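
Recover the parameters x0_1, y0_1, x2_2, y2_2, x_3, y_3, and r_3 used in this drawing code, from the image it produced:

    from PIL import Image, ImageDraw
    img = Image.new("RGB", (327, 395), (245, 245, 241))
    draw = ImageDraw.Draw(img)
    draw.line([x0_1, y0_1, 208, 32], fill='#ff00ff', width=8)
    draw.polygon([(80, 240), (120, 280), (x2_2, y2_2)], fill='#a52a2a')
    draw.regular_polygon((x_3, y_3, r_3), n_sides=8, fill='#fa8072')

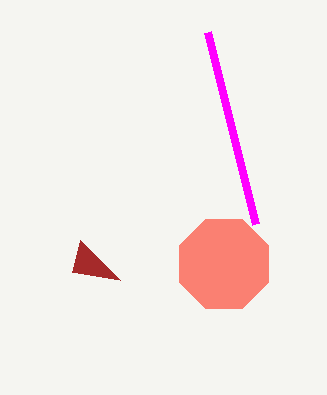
x0_1 = 256; y0_1 = 224; x2_2 = 72; y2_2 = 272; x_3 = 224; y_3 = 264; r_3 = 48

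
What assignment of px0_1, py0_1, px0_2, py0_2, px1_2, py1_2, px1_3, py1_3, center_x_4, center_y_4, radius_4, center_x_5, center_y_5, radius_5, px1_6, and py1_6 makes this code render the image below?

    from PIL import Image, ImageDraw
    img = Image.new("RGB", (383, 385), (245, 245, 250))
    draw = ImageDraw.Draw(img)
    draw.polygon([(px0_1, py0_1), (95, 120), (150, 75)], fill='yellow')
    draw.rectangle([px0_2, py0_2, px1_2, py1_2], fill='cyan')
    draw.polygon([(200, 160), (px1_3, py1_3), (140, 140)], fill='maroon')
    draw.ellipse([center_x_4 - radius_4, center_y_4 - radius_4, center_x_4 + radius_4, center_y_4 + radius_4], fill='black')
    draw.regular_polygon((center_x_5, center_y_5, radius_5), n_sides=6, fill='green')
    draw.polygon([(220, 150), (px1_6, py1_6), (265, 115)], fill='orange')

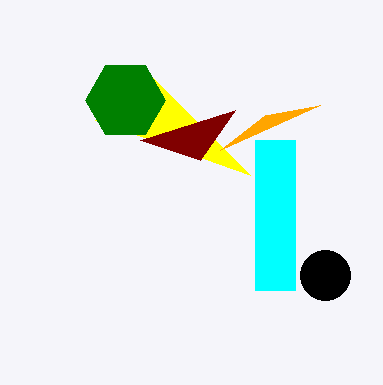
px0_1 = 250
py0_1 = 175
px0_2 = 255
py0_2 = 140
px1_2 = 295
py1_2 = 290
px1_3 = 235
py1_3 = 110
center_x_4 = 325
center_y_4 = 275
radius_4 = 25
center_x_5 = 125
center_y_5 = 100
radius_5 = 40
px1_6 = 320
py1_6 = 105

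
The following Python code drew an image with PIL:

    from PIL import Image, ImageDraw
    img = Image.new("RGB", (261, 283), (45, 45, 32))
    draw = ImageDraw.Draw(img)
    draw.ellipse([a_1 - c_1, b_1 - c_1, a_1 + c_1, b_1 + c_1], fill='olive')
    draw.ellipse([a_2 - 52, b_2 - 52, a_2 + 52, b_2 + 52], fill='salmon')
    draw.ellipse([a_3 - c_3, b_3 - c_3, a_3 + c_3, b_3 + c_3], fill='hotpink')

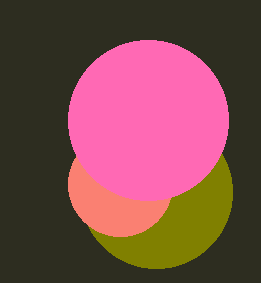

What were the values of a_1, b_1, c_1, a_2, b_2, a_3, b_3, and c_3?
a_1 = 156, b_1 = 192, c_1 = 76, a_2 = 120, b_2 = 184, a_3 = 148, b_3 = 120, c_3 = 80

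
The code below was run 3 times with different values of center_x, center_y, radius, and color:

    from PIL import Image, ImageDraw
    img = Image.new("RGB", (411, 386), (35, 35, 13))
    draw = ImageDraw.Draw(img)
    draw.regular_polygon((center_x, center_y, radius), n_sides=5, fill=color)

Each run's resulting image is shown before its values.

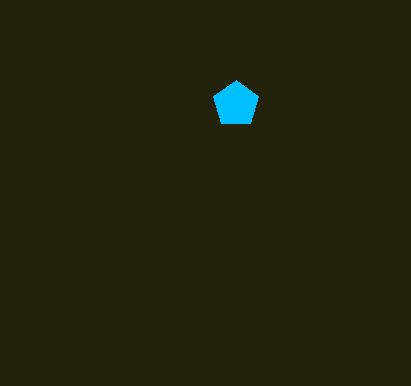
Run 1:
center_x = 236; center_y = 104; radius = 24; color = 'deepskyblue'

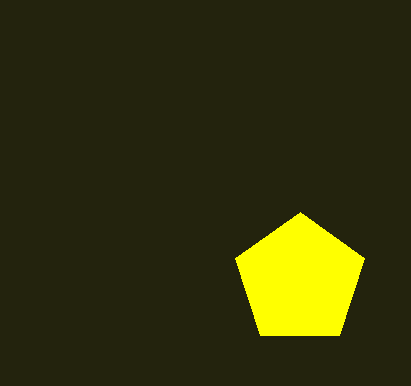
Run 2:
center_x = 300
center_y = 280
radius = 68
color = 'yellow'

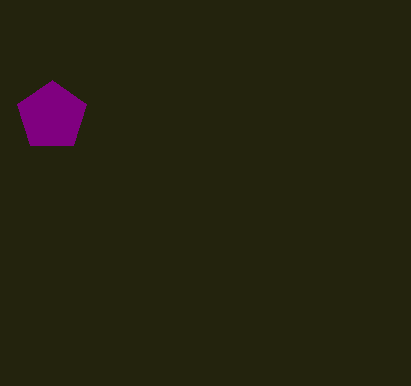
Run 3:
center_x = 52; center_y = 116; radius = 36; color = 'purple'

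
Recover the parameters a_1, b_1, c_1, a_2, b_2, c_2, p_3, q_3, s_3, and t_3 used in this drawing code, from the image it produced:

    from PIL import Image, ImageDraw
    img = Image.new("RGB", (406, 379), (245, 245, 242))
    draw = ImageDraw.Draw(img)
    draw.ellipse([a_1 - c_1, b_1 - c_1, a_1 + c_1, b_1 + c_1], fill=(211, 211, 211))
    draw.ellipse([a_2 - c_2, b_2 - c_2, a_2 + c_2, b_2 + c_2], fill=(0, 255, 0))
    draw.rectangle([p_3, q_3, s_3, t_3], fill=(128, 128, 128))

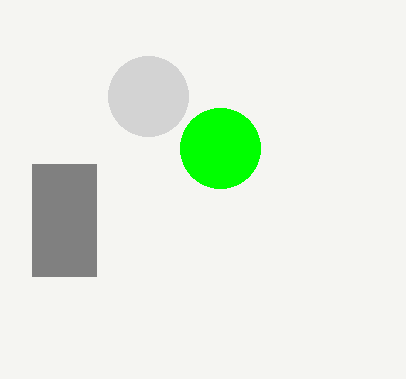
a_1 = 148; b_1 = 96; c_1 = 40; a_2 = 220; b_2 = 148; c_2 = 40; p_3 = 32; q_3 = 164; s_3 = 96; t_3 = 276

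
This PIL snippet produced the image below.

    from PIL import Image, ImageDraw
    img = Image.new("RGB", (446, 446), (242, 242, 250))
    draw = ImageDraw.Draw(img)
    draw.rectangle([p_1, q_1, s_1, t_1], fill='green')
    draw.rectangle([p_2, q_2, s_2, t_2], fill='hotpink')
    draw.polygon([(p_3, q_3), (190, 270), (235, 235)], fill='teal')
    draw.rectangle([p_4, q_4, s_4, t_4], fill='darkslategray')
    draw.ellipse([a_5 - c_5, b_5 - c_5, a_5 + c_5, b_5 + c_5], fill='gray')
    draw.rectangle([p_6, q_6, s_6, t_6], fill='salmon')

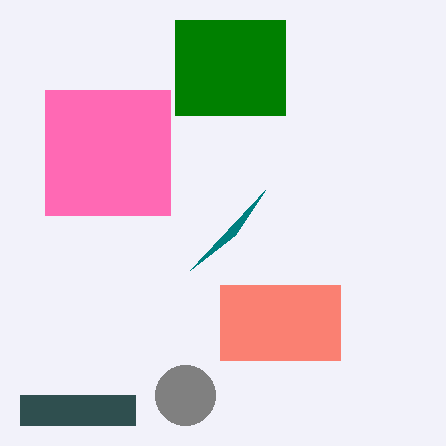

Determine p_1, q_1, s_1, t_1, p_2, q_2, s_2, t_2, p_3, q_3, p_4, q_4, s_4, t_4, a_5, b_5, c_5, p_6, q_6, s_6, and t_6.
p_1 = 175, q_1 = 20, s_1 = 285, t_1 = 115, p_2 = 45, q_2 = 90, s_2 = 170, t_2 = 215, p_3 = 265, q_3 = 190, p_4 = 20, q_4 = 395, s_4 = 135, t_4 = 425, a_5 = 185, b_5 = 395, c_5 = 30, p_6 = 220, q_6 = 285, s_6 = 340, t_6 = 360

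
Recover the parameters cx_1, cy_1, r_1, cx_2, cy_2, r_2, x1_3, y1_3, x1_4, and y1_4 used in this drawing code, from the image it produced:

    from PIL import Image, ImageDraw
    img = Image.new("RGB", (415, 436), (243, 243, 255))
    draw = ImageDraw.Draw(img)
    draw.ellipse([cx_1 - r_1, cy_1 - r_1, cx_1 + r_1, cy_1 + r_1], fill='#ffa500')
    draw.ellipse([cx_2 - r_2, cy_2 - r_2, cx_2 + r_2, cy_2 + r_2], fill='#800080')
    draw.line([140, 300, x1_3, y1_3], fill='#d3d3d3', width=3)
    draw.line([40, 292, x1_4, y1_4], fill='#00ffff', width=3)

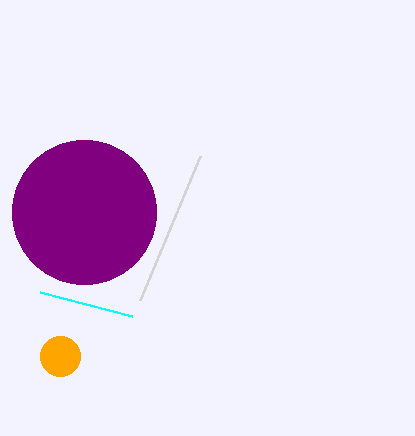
cx_1 = 60; cy_1 = 356; r_1 = 20; cx_2 = 84; cy_2 = 212; r_2 = 72; x1_3 = 200; y1_3 = 156; x1_4 = 132; y1_4 = 316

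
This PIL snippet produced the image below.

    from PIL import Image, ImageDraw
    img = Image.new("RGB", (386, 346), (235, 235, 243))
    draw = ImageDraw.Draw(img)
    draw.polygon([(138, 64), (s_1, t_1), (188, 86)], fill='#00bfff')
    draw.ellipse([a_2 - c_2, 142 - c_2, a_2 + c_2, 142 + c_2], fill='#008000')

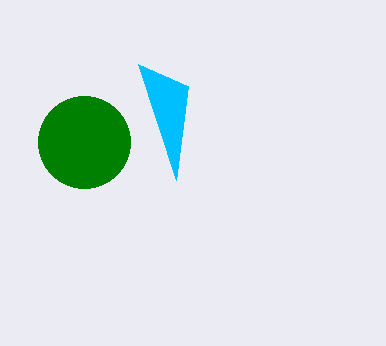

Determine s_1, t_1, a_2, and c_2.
s_1 = 176; t_1 = 180; a_2 = 84; c_2 = 46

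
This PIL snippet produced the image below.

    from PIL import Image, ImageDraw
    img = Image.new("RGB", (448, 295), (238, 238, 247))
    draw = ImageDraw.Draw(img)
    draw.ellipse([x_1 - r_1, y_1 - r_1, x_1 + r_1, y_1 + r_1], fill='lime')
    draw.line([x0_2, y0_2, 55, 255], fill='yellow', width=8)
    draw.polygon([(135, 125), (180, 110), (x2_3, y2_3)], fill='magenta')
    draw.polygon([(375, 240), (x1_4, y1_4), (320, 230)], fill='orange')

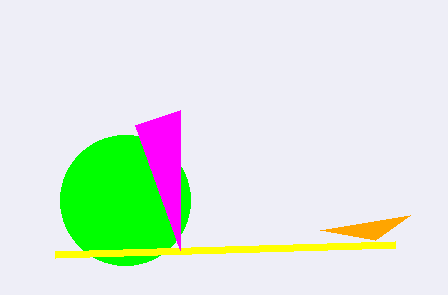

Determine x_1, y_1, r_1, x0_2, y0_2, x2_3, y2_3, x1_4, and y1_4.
x_1 = 125; y_1 = 200; r_1 = 65; x0_2 = 395; y0_2 = 245; x2_3 = 180; y2_3 = 250; x1_4 = 410; y1_4 = 215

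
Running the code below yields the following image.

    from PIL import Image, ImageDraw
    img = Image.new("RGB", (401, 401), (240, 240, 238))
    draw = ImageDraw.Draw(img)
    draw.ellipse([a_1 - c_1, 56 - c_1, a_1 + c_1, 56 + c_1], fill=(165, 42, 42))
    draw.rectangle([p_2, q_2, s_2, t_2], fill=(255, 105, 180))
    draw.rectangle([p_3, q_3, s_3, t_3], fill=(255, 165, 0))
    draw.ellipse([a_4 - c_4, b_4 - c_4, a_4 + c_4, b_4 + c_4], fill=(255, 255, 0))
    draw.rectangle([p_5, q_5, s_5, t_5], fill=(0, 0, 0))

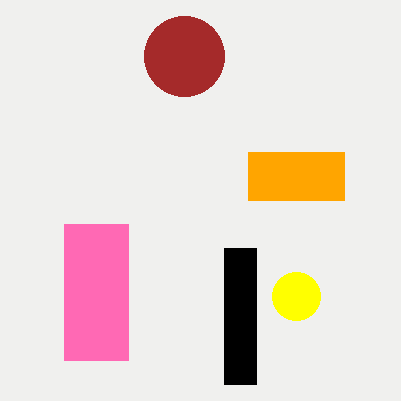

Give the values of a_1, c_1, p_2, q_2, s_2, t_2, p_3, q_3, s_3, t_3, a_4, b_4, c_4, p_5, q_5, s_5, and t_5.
a_1 = 184, c_1 = 40, p_2 = 64, q_2 = 224, s_2 = 128, t_2 = 360, p_3 = 248, q_3 = 152, s_3 = 344, t_3 = 200, a_4 = 296, b_4 = 296, c_4 = 24, p_5 = 224, q_5 = 248, s_5 = 256, t_5 = 384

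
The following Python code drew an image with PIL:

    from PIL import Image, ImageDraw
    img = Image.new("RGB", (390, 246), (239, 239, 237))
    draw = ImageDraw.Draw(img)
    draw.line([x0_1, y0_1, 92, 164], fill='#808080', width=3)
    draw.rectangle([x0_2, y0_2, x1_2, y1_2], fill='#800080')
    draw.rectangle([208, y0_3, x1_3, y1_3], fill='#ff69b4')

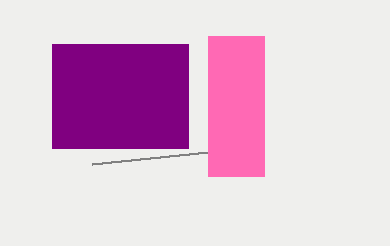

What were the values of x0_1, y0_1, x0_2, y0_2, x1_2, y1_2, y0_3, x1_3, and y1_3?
x0_1 = 208, y0_1 = 152, x0_2 = 52, y0_2 = 44, x1_2 = 188, y1_2 = 148, y0_3 = 36, x1_3 = 264, y1_3 = 176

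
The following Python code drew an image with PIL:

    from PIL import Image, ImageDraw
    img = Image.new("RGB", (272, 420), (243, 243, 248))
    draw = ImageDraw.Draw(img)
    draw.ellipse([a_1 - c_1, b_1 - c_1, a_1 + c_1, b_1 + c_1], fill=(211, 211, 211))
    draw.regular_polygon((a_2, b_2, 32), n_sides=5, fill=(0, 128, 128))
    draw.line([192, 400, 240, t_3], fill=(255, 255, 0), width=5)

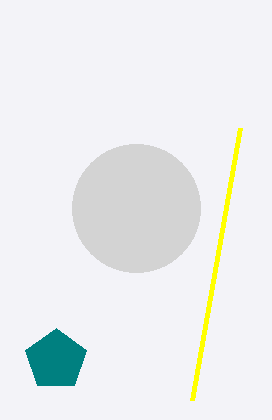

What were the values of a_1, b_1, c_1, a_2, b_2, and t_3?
a_1 = 136; b_1 = 208; c_1 = 64; a_2 = 56; b_2 = 360; t_3 = 128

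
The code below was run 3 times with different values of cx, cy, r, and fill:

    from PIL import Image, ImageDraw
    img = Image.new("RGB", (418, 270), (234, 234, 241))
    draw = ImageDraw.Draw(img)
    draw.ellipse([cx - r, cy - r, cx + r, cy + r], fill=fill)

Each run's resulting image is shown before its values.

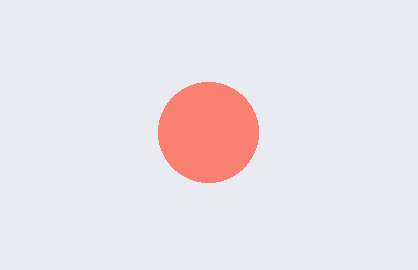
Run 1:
cx = 208; cy = 132; r = 50; fill = 'salmon'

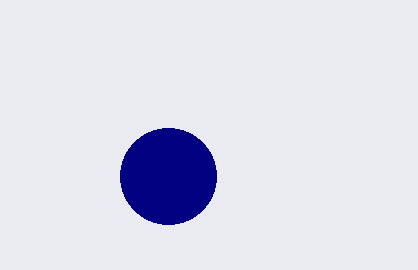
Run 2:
cx = 168, cy = 176, r = 48, fill = 'navy'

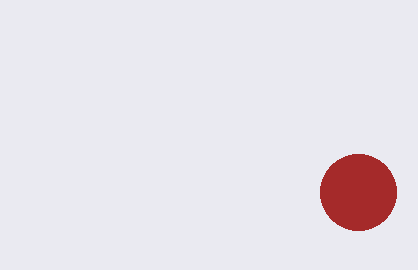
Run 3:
cx = 358
cy = 192
r = 38
fill = 'brown'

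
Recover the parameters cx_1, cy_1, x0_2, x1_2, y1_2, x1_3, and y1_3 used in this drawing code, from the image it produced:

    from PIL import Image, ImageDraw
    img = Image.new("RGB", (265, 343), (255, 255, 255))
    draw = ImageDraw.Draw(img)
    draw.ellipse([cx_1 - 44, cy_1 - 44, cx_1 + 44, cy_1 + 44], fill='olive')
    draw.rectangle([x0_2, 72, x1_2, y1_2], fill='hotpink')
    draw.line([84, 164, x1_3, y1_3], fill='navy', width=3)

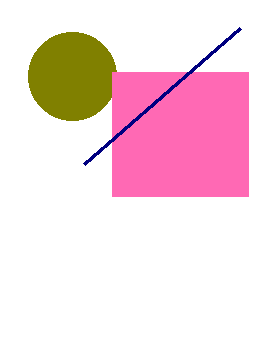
cx_1 = 72; cy_1 = 76; x0_2 = 112; x1_2 = 248; y1_2 = 196; x1_3 = 240; y1_3 = 28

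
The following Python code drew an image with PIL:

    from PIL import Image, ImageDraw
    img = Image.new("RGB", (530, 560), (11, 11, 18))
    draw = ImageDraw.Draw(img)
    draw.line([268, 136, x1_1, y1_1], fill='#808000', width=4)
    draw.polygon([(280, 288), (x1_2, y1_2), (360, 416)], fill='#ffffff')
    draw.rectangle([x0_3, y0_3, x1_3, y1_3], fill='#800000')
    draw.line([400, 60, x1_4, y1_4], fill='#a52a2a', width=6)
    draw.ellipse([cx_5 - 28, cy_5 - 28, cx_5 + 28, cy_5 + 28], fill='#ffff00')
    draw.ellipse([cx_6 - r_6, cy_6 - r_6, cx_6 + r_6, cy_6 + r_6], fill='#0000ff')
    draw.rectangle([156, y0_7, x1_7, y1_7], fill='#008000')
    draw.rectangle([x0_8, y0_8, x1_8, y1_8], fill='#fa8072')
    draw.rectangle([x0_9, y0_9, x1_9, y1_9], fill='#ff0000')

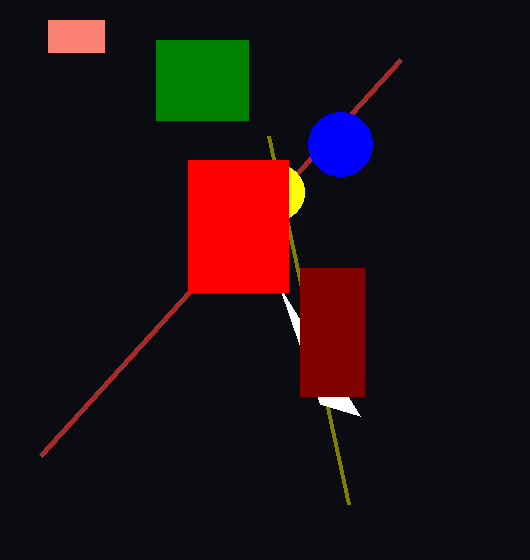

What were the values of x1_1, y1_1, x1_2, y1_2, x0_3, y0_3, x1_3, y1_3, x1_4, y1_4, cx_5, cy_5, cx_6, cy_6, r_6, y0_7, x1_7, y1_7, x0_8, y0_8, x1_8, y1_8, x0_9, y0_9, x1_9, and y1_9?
x1_1 = 348
y1_1 = 504
x1_2 = 320
y1_2 = 404
x0_3 = 300
y0_3 = 268
x1_3 = 364
y1_3 = 396
x1_4 = 40
y1_4 = 456
cx_5 = 276
cy_5 = 192
cx_6 = 340
cy_6 = 144
r_6 = 32
y0_7 = 40
x1_7 = 248
y1_7 = 120
x0_8 = 48
y0_8 = 20
x1_8 = 104
y1_8 = 52
x0_9 = 188
y0_9 = 160
x1_9 = 288
y1_9 = 292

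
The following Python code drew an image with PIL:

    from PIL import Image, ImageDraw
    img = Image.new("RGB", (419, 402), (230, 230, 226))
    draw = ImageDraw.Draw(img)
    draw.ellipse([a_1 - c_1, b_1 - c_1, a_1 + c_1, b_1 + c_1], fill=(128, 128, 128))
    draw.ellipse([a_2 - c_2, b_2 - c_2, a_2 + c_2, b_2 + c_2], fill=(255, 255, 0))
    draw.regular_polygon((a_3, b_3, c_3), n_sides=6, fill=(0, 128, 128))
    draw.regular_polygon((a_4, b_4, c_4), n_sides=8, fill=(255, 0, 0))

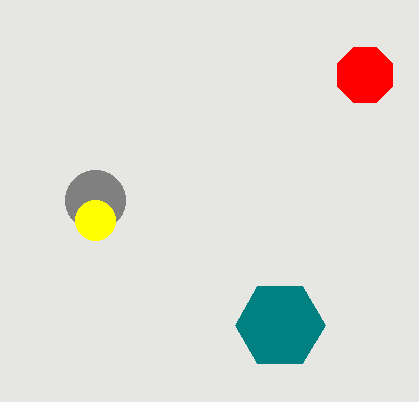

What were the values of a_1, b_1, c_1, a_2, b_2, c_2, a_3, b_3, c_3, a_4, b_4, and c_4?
a_1 = 95, b_1 = 200, c_1 = 30, a_2 = 95, b_2 = 220, c_2 = 20, a_3 = 280, b_3 = 325, c_3 = 45, a_4 = 365, b_4 = 75, c_4 = 30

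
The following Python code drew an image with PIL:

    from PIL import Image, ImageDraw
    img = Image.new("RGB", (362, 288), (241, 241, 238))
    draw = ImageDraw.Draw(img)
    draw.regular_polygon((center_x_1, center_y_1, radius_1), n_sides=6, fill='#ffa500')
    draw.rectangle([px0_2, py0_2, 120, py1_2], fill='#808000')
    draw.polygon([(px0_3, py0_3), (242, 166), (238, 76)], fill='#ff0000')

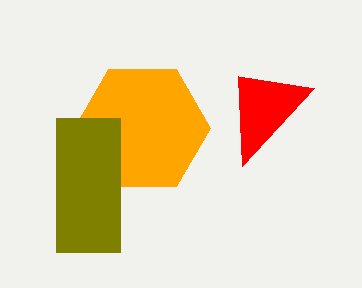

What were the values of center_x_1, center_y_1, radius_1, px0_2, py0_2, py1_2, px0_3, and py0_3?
center_x_1 = 142; center_y_1 = 128; radius_1 = 68; px0_2 = 56; py0_2 = 118; py1_2 = 252; px0_3 = 314; py0_3 = 88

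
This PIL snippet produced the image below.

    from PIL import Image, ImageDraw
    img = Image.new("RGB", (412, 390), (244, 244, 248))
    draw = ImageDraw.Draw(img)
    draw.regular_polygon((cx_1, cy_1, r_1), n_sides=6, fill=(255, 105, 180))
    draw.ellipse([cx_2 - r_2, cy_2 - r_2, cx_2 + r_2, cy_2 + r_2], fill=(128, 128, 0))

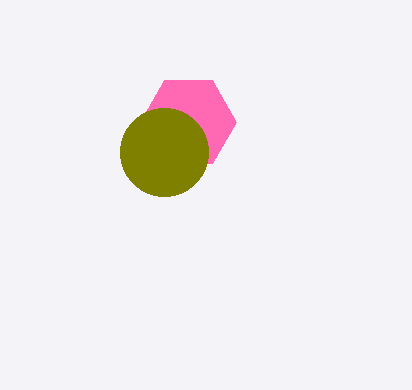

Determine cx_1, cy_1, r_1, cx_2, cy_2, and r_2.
cx_1 = 188, cy_1 = 122, r_1 = 48, cx_2 = 164, cy_2 = 152, r_2 = 44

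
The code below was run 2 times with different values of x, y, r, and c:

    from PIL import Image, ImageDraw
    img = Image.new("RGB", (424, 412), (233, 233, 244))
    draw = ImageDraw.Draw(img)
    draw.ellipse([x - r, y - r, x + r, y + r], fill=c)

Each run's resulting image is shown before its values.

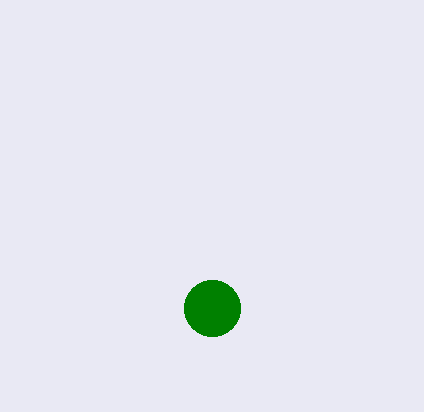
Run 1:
x = 212; y = 308; r = 28; c = 'green'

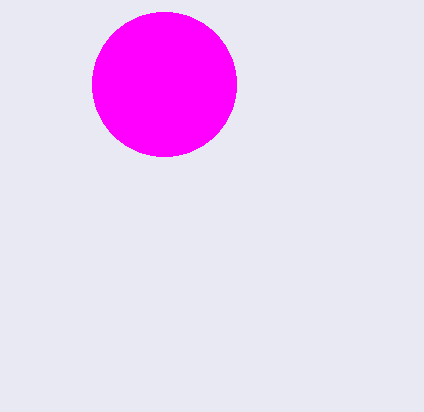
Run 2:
x = 164; y = 84; r = 72; c = 'magenta'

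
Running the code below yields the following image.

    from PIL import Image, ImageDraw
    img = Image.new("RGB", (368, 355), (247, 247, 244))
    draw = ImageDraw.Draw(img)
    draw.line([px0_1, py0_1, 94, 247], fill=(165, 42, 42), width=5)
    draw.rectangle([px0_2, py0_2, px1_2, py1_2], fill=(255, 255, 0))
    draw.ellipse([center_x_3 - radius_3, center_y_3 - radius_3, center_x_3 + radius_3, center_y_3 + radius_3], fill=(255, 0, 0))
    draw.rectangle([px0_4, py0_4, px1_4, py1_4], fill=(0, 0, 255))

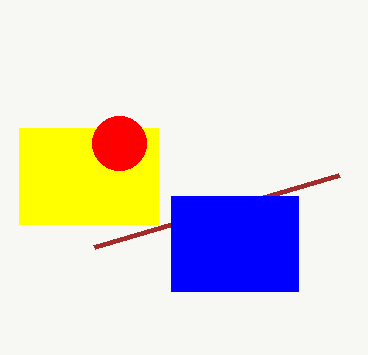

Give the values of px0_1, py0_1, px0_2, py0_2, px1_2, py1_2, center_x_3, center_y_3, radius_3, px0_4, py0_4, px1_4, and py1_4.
px0_1 = 339
py0_1 = 175
px0_2 = 19
py0_2 = 128
px1_2 = 158
py1_2 = 224
center_x_3 = 119
center_y_3 = 143
radius_3 = 27
px0_4 = 171
py0_4 = 196
px1_4 = 298
py1_4 = 291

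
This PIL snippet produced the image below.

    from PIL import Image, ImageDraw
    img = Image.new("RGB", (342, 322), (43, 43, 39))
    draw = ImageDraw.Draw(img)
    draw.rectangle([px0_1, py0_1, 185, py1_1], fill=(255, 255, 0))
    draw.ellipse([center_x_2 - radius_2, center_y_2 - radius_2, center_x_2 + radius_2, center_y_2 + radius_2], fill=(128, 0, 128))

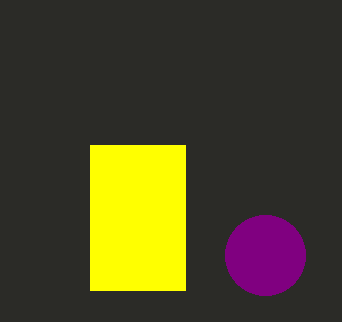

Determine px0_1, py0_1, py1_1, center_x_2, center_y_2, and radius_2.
px0_1 = 90; py0_1 = 145; py1_1 = 290; center_x_2 = 265; center_y_2 = 255; radius_2 = 40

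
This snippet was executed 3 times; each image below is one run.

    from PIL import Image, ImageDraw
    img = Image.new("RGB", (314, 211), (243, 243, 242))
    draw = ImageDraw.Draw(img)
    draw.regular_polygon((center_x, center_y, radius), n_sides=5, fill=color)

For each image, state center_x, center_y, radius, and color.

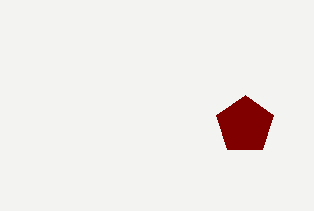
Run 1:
center_x = 245; center_y = 125; radius = 30; color = 'maroon'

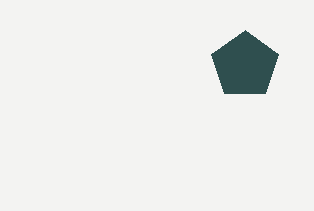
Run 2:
center_x = 245
center_y = 65
radius = 35
color = 'darkslategray'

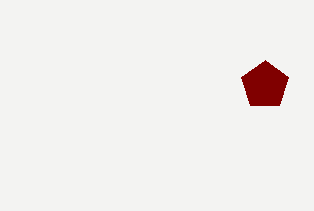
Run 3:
center_x = 265, center_y = 85, radius = 25, color = 'maroon'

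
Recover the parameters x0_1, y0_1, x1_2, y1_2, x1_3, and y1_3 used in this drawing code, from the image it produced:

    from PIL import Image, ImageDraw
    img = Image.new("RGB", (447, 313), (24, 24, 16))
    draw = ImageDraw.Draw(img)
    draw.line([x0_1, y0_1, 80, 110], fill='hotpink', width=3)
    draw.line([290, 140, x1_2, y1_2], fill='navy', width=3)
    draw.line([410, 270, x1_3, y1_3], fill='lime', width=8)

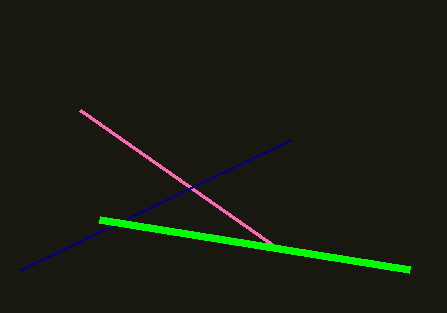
x0_1 = 280; y0_1 = 250; x1_2 = 20; y1_2 = 270; x1_3 = 100; y1_3 = 220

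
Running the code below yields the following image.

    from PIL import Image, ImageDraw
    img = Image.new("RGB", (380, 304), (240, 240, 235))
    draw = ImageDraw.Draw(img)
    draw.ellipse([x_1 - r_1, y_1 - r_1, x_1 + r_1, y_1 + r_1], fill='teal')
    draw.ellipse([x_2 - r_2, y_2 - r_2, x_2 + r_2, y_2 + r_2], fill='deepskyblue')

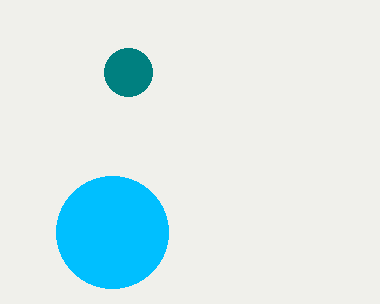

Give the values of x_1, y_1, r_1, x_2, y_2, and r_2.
x_1 = 128, y_1 = 72, r_1 = 24, x_2 = 112, y_2 = 232, r_2 = 56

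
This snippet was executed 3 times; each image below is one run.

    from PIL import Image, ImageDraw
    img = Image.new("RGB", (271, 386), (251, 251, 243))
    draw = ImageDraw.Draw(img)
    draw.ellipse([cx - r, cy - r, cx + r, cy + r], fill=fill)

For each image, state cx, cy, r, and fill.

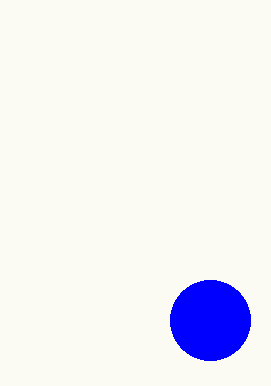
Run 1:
cx = 210
cy = 320
r = 40
fill = 'blue'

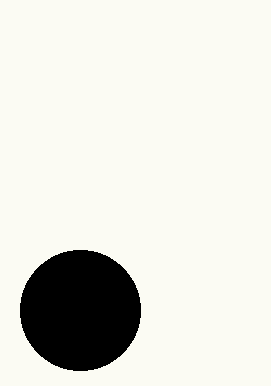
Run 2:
cx = 80, cy = 310, r = 60, fill = 'black'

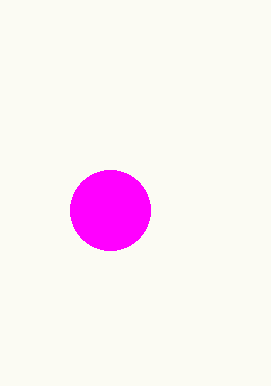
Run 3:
cx = 110; cy = 210; r = 40; fill = 'magenta'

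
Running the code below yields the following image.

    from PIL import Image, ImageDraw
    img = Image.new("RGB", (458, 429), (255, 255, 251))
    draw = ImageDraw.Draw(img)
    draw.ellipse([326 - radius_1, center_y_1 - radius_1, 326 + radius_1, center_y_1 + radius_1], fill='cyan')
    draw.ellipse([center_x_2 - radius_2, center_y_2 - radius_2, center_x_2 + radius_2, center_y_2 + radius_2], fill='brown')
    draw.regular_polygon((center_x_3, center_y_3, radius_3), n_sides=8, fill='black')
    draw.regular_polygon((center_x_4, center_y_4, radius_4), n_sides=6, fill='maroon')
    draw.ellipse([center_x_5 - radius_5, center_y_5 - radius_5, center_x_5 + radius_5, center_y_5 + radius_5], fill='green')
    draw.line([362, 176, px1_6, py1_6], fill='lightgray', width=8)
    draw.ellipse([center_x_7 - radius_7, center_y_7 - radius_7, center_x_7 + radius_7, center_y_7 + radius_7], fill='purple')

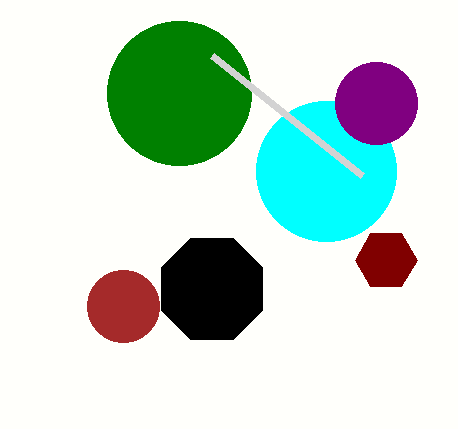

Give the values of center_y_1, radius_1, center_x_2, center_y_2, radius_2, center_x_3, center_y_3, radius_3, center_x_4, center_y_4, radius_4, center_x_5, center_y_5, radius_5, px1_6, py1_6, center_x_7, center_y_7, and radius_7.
center_y_1 = 171; radius_1 = 70; center_x_2 = 123; center_y_2 = 306; radius_2 = 36; center_x_3 = 212; center_y_3 = 289; radius_3 = 55; center_x_4 = 386; center_y_4 = 260; radius_4 = 31; center_x_5 = 179; center_y_5 = 93; radius_5 = 72; px1_6 = 212; py1_6 = 56; center_x_7 = 376; center_y_7 = 103; radius_7 = 41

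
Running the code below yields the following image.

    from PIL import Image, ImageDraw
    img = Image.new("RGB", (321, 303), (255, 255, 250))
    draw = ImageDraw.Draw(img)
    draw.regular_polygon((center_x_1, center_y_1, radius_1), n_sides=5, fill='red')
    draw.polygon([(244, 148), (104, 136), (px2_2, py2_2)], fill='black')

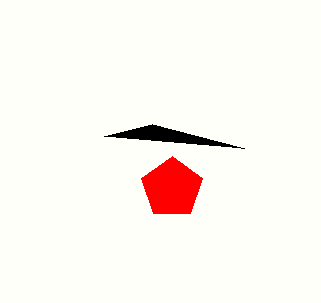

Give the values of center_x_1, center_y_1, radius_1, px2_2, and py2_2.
center_x_1 = 172
center_y_1 = 188
radius_1 = 32
px2_2 = 152
py2_2 = 124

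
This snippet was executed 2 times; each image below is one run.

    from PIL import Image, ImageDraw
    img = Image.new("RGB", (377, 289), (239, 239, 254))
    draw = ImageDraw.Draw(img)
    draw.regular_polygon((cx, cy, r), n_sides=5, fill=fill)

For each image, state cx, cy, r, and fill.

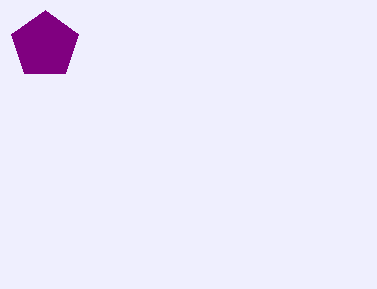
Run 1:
cx = 45; cy = 45; r = 35; fill = 'purple'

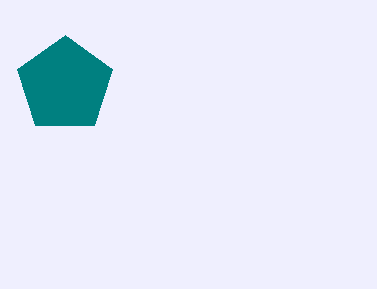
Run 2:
cx = 65; cy = 85; r = 50; fill = 'teal'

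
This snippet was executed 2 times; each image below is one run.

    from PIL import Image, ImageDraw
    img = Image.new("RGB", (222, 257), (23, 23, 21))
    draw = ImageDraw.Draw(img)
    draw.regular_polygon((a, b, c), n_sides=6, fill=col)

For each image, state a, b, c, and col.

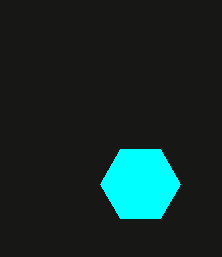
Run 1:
a = 140
b = 184
c = 40
col = 'cyan'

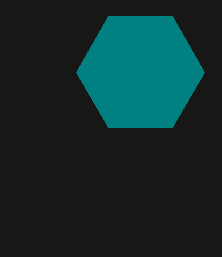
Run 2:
a = 140
b = 72
c = 64
col = 'teal'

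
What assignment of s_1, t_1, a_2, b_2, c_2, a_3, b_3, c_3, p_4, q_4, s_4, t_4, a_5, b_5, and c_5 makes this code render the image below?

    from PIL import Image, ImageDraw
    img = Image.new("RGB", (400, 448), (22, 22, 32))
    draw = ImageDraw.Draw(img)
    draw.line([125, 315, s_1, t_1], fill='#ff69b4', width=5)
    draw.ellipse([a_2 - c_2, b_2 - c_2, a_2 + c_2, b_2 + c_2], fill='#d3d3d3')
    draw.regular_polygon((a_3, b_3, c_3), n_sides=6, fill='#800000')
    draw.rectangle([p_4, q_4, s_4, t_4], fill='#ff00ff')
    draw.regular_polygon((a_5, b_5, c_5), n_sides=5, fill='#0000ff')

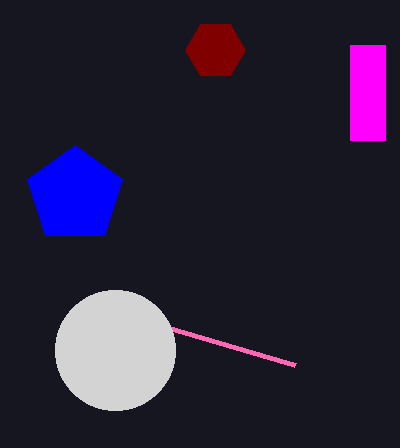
s_1 = 295
t_1 = 365
a_2 = 115
b_2 = 350
c_2 = 60
a_3 = 215
b_3 = 50
c_3 = 30
p_4 = 350
q_4 = 45
s_4 = 385
t_4 = 140
a_5 = 75
b_5 = 195
c_5 = 50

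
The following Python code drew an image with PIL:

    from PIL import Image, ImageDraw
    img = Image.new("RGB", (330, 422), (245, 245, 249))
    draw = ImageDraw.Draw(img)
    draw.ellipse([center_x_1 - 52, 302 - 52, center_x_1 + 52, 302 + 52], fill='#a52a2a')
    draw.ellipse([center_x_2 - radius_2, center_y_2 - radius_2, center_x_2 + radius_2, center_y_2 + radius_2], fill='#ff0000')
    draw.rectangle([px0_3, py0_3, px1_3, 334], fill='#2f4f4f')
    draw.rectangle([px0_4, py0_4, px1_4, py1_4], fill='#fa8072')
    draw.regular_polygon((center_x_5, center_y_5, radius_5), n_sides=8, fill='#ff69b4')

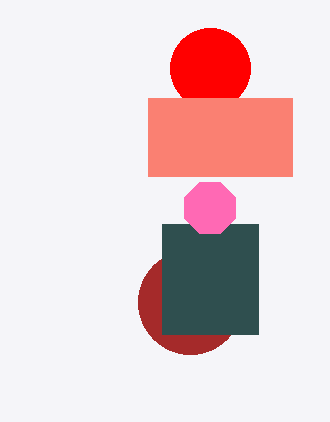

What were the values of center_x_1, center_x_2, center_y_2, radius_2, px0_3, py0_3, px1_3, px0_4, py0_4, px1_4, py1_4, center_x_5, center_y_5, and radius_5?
center_x_1 = 190, center_x_2 = 210, center_y_2 = 68, radius_2 = 40, px0_3 = 162, py0_3 = 224, px1_3 = 258, px0_4 = 148, py0_4 = 98, px1_4 = 292, py1_4 = 176, center_x_5 = 210, center_y_5 = 208, radius_5 = 28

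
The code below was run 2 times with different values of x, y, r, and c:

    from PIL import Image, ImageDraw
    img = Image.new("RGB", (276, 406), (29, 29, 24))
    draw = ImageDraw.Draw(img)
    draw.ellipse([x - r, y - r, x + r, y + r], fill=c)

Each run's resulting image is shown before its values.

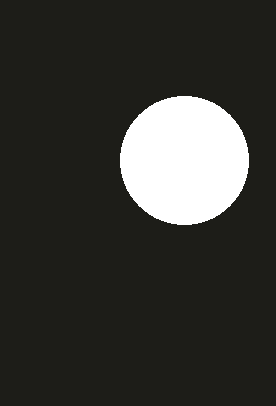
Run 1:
x = 184
y = 160
r = 64
c = 'white'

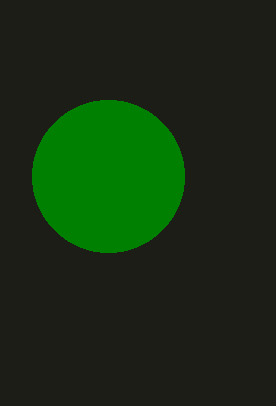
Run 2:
x = 108; y = 176; r = 76; c = 'green'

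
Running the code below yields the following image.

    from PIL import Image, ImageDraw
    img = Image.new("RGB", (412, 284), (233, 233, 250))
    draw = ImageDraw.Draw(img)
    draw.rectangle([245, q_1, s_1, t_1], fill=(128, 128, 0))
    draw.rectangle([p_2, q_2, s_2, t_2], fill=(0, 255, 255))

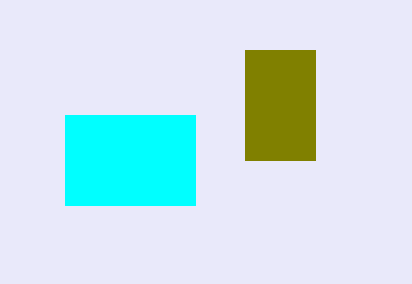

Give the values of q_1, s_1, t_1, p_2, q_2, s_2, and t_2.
q_1 = 50
s_1 = 315
t_1 = 160
p_2 = 65
q_2 = 115
s_2 = 195
t_2 = 205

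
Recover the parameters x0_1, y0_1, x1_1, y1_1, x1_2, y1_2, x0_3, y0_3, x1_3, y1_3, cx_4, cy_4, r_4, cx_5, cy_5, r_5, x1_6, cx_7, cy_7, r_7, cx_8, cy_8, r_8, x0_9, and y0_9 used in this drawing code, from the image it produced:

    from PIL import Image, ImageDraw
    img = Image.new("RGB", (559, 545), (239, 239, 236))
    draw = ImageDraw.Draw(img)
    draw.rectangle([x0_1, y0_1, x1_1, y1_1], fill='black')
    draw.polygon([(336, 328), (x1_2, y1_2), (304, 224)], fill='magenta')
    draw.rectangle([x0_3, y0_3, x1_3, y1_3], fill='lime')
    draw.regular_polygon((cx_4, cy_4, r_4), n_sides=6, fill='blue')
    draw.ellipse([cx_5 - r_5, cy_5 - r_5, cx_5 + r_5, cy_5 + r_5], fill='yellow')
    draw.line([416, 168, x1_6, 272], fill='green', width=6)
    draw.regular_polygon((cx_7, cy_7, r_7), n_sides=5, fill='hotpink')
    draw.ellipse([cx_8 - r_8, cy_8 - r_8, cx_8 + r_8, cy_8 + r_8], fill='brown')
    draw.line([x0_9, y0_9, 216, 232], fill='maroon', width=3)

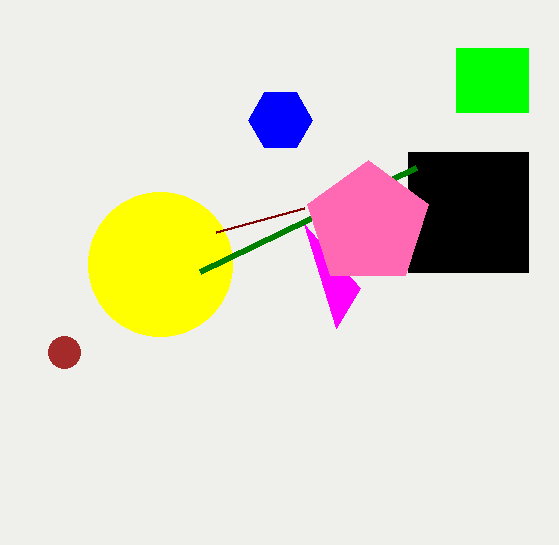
x0_1 = 408
y0_1 = 152
x1_1 = 528
y1_1 = 272
x1_2 = 360
y1_2 = 288
x0_3 = 456
y0_3 = 48
x1_3 = 528
y1_3 = 112
cx_4 = 280
cy_4 = 120
r_4 = 32
cx_5 = 160
cy_5 = 264
r_5 = 72
x1_6 = 200
cx_7 = 368
cy_7 = 224
r_7 = 64
cx_8 = 64
cy_8 = 352
r_8 = 16
x0_9 = 304
y0_9 = 208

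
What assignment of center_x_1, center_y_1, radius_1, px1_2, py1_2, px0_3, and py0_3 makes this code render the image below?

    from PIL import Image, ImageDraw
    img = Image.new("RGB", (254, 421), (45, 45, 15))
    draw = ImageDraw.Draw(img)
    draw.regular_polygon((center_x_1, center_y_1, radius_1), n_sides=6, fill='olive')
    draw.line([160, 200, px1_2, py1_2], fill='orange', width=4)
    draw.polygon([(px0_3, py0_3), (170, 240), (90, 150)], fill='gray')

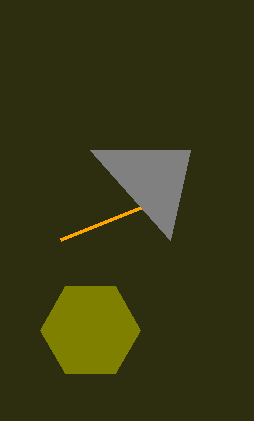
center_x_1 = 90
center_y_1 = 330
radius_1 = 50
px1_2 = 60
py1_2 = 240
px0_3 = 190
py0_3 = 150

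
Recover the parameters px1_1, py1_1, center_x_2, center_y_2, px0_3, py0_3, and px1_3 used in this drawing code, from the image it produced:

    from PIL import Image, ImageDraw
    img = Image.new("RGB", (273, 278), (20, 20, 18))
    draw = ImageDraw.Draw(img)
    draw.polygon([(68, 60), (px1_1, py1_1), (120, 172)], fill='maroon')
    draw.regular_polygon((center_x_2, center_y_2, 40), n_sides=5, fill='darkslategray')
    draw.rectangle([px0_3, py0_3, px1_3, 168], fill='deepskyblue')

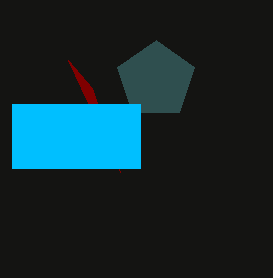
px1_1 = 92, py1_1 = 88, center_x_2 = 156, center_y_2 = 80, px0_3 = 12, py0_3 = 104, px1_3 = 140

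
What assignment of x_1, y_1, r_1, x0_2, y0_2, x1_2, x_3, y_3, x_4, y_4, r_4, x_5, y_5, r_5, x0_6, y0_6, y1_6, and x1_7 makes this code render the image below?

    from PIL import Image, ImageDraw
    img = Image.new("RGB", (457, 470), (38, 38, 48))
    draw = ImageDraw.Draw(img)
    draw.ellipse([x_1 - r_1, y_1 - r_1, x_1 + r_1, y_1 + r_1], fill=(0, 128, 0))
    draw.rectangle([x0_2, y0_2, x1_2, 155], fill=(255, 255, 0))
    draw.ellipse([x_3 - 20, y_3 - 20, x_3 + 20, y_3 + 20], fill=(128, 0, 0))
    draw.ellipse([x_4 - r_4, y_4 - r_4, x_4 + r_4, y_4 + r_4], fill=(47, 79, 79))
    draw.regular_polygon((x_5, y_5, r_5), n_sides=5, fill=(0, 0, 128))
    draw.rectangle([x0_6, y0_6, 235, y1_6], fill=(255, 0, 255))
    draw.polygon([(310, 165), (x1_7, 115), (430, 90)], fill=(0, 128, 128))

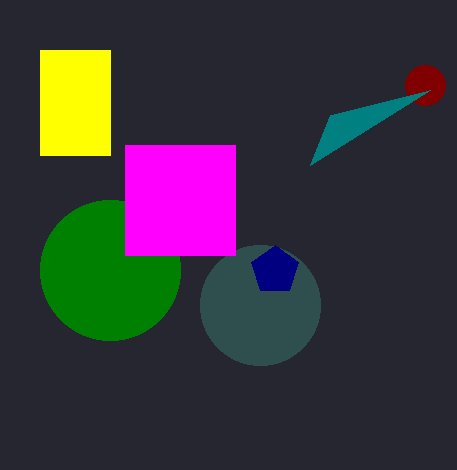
x_1 = 110
y_1 = 270
r_1 = 70
x0_2 = 40
y0_2 = 50
x1_2 = 110
x_3 = 425
y_3 = 85
x_4 = 260
y_4 = 305
r_4 = 60
x_5 = 275
y_5 = 270
r_5 = 25
x0_6 = 125
y0_6 = 145
y1_6 = 255
x1_7 = 330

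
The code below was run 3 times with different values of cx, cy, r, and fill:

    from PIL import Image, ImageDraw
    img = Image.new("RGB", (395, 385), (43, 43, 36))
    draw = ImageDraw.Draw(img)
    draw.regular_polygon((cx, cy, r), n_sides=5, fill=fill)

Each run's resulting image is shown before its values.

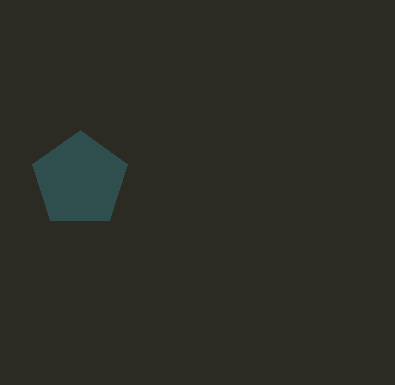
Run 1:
cx = 80, cy = 180, r = 50, fill = 'darkslategray'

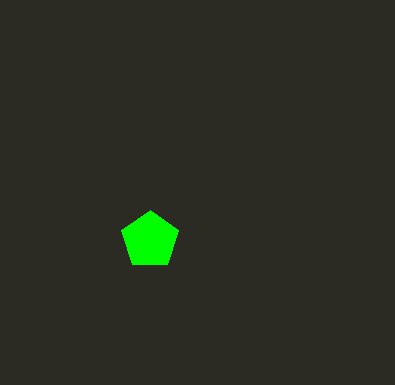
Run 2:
cx = 150
cy = 240
r = 30
fill = 'lime'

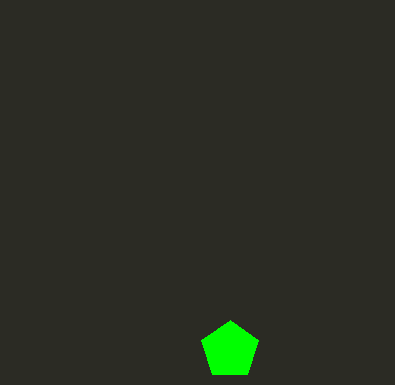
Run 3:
cx = 230
cy = 350
r = 30
fill = 'lime'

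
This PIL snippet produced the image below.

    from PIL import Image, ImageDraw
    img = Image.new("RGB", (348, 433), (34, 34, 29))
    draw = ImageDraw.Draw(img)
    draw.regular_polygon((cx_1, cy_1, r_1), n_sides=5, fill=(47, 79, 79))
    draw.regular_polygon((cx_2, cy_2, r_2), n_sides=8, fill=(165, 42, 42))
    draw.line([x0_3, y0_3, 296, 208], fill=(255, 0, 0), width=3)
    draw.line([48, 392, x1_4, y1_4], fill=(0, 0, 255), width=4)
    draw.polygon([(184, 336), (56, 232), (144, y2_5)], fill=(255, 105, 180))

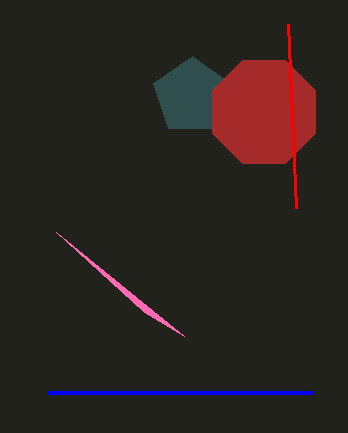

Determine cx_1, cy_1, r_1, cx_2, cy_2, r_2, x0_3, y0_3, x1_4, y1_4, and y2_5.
cx_1 = 192
cy_1 = 96
r_1 = 40
cx_2 = 264
cy_2 = 112
r_2 = 56
x0_3 = 288
y0_3 = 24
x1_4 = 312
y1_4 = 392
y2_5 = 312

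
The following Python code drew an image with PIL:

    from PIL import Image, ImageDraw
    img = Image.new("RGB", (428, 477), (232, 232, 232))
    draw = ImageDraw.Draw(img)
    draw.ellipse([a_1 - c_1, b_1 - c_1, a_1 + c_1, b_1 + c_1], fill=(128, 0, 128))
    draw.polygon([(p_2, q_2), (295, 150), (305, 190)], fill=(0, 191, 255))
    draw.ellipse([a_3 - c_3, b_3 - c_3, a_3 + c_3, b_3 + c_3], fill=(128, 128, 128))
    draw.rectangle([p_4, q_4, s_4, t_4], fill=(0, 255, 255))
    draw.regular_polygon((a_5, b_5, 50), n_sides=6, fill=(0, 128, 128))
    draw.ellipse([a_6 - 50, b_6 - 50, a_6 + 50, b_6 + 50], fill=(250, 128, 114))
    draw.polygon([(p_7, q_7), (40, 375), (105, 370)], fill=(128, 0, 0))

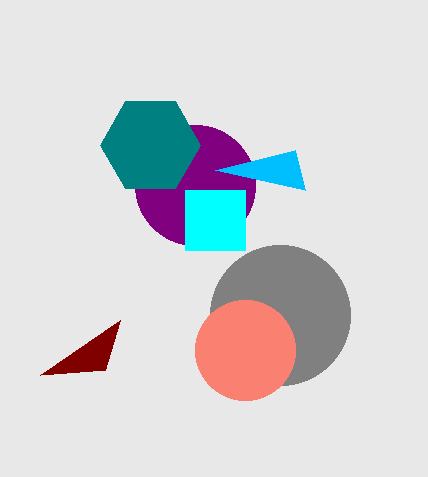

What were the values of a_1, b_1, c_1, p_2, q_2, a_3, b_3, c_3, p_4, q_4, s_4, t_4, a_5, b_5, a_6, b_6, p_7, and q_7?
a_1 = 195, b_1 = 185, c_1 = 60, p_2 = 215, q_2 = 170, a_3 = 280, b_3 = 315, c_3 = 70, p_4 = 185, q_4 = 190, s_4 = 245, t_4 = 250, a_5 = 150, b_5 = 145, a_6 = 245, b_6 = 350, p_7 = 120, q_7 = 320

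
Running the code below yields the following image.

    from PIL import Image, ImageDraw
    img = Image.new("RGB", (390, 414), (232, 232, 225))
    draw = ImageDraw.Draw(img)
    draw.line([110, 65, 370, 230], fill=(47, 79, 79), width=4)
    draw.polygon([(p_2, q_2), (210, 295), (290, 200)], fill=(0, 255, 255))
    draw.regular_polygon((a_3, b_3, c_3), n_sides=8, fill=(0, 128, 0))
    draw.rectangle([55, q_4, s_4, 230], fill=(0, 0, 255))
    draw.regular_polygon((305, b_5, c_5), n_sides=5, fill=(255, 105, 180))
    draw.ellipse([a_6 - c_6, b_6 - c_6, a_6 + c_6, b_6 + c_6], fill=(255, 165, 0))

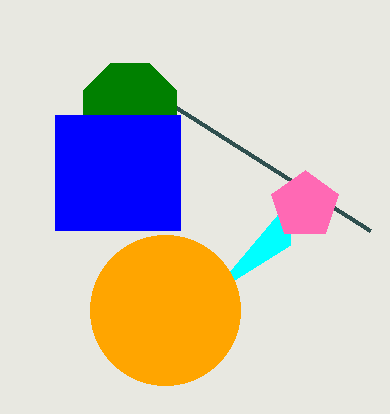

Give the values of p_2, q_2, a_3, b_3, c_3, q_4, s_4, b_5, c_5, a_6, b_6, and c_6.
p_2 = 290, q_2 = 245, a_3 = 130, b_3 = 110, c_3 = 50, q_4 = 115, s_4 = 180, b_5 = 205, c_5 = 35, a_6 = 165, b_6 = 310, c_6 = 75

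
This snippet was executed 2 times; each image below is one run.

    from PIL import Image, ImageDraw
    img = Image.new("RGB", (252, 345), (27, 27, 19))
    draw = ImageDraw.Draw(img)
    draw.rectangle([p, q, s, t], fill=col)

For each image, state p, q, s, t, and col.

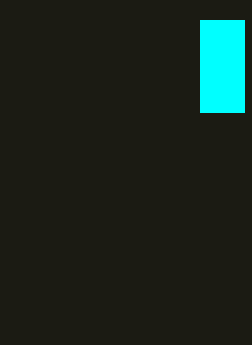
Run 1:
p = 200; q = 20; s = 244; t = 112; col = 'cyan'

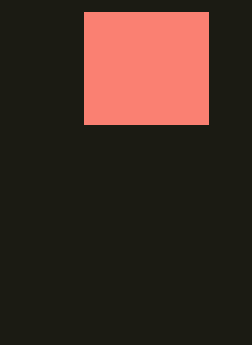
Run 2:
p = 84, q = 12, s = 208, t = 124, col = 'salmon'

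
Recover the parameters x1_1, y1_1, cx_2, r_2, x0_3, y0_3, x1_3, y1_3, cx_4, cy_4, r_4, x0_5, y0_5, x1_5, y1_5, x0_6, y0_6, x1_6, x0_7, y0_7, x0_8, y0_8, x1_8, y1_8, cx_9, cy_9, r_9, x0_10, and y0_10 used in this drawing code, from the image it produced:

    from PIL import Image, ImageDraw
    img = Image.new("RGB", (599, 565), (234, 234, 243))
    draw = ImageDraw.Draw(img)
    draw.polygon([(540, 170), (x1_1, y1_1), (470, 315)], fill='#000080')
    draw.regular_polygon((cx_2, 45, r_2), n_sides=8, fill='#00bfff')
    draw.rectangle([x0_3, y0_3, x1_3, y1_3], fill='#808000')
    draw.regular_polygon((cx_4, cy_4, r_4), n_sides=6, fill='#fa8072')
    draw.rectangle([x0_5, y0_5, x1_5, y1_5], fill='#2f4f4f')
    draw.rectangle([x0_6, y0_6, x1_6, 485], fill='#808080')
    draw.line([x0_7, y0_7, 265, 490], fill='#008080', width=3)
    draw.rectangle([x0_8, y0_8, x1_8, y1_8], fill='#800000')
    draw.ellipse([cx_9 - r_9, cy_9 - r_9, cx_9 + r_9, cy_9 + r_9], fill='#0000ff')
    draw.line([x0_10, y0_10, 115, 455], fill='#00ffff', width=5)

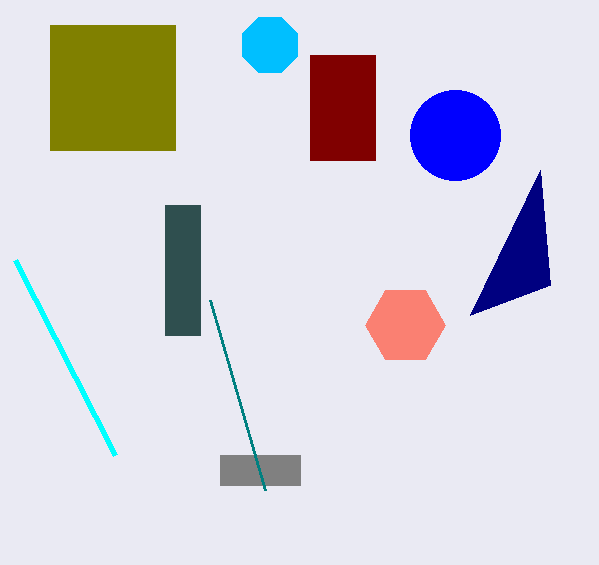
x1_1 = 550; y1_1 = 285; cx_2 = 270; r_2 = 30; x0_3 = 50; y0_3 = 25; x1_3 = 175; y1_3 = 150; cx_4 = 405; cy_4 = 325; r_4 = 40; x0_5 = 165; y0_5 = 205; x1_5 = 200; y1_5 = 335; x0_6 = 220; y0_6 = 455; x1_6 = 300; x0_7 = 210; y0_7 = 300; x0_8 = 310; y0_8 = 55; x1_8 = 375; y1_8 = 160; cx_9 = 455; cy_9 = 135; r_9 = 45; x0_10 = 15; y0_10 = 260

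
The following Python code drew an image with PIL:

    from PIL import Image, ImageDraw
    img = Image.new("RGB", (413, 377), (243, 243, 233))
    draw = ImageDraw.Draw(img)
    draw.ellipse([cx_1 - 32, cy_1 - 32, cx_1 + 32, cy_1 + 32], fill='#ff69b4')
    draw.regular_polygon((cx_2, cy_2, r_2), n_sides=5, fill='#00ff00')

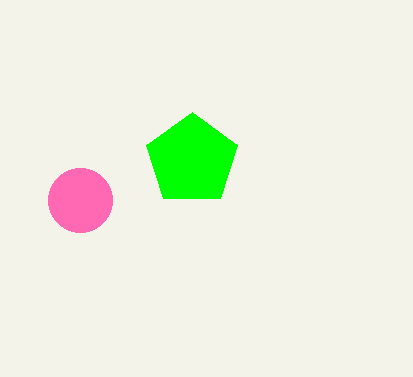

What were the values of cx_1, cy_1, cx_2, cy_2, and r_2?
cx_1 = 80, cy_1 = 200, cx_2 = 192, cy_2 = 160, r_2 = 48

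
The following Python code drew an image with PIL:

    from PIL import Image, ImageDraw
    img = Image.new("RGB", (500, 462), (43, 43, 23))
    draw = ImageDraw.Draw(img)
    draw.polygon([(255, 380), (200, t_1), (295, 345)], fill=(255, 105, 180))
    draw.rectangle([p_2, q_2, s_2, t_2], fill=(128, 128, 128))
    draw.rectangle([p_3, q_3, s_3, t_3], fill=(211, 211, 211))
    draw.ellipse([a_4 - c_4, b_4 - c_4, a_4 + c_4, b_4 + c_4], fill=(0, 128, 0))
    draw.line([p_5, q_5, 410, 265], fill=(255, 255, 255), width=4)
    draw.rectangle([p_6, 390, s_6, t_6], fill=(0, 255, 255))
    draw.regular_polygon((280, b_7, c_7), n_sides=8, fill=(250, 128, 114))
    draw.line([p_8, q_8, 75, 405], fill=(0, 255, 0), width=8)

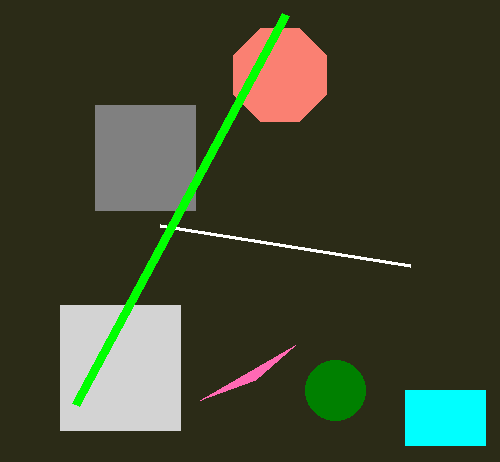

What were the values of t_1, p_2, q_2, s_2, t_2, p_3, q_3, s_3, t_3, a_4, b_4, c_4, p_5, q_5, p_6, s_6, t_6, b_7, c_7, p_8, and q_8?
t_1 = 400
p_2 = 95
q_2 = 105
s_2 = 195
t_2 = 210
p_3 = 60
q_3 = 305
s_3 = 180
t_3 = 430
a_4 = 335
b_4 = 390
c_4 = 30
p_5 = 160
q_5 = 225
p_6 = 405
s_6 = 485
t_6 = 445
b_7 = 75
c_7 = 50
p_8 = 285
q_8 = 15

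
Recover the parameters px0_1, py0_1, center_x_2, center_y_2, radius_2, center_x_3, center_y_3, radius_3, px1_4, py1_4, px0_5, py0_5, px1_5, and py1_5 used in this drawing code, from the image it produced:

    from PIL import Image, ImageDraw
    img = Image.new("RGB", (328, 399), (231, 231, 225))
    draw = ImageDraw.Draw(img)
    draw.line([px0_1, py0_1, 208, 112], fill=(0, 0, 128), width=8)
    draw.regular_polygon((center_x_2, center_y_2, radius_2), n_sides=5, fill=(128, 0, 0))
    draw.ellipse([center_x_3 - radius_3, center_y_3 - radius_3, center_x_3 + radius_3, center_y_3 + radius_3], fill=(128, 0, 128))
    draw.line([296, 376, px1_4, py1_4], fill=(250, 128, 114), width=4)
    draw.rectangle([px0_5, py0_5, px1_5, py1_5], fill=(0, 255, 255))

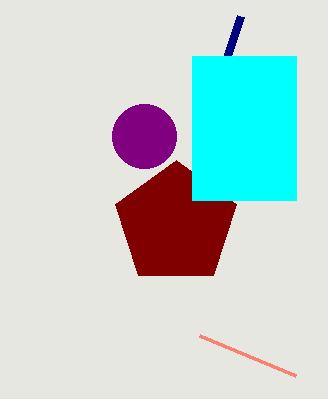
px0_1 = 240; py0_1 = 16; center_x_2 = 176; center_y_2 = 224; radius_2 = 64; center_x_3 = 144; center_y_3 = 136; radius_3 = 32; px1_4 = 200; py1_4 = 336; px0_5 = 192; py0_5 = 56; px1_5 = 296; py1_5 = 200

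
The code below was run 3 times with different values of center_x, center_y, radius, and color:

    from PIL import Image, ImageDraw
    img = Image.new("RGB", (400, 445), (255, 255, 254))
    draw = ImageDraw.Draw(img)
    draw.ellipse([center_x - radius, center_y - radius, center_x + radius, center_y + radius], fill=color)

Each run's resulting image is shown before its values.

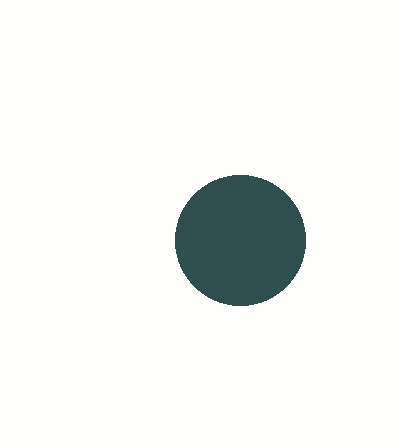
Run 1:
center_x = 240
center_y = 240
radius = 65
color = 'darkslategray'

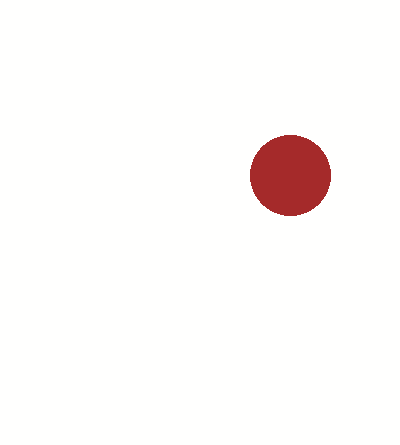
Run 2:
center_x = 290
center_y = 175
radius = 40
color = 'brown'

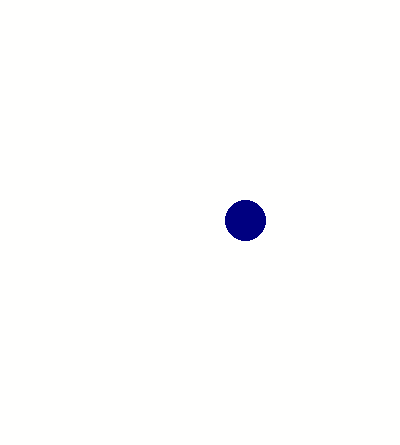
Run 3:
center_x = 245, center_y = 220, radius = 20, color = 'navy'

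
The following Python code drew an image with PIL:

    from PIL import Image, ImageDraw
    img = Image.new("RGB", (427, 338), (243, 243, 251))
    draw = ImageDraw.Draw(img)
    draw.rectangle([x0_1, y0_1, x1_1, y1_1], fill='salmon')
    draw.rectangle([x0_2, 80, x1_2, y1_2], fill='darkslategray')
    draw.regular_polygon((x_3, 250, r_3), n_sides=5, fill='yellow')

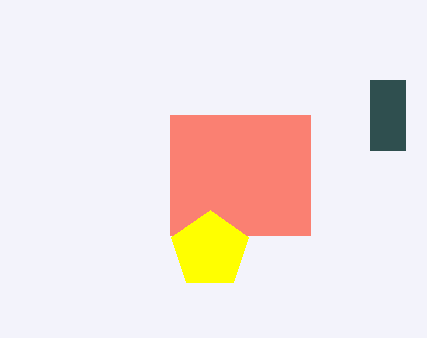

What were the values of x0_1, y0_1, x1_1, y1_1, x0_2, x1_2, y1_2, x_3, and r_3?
x0_1 = 170; y0_1 = 115; x1_1 = 310; y1_1 = 235; x0_2 = 370; x1_2 = 405; y1_2 = 150; x_3 = 210; r_3 = 40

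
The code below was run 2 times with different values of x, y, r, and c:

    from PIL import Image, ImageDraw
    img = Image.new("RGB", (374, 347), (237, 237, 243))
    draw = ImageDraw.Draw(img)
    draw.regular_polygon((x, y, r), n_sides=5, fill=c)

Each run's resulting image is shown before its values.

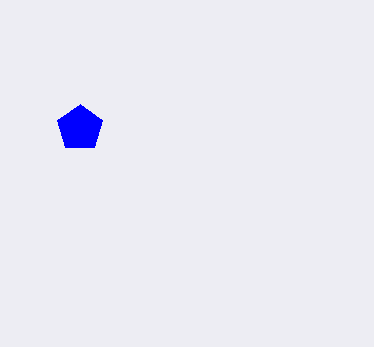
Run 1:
x = 80, y = 128, r = 24, c = 'blue'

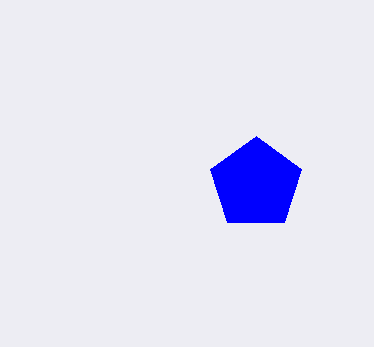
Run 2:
x = 256
y = 184
r = 48
c = 'blue'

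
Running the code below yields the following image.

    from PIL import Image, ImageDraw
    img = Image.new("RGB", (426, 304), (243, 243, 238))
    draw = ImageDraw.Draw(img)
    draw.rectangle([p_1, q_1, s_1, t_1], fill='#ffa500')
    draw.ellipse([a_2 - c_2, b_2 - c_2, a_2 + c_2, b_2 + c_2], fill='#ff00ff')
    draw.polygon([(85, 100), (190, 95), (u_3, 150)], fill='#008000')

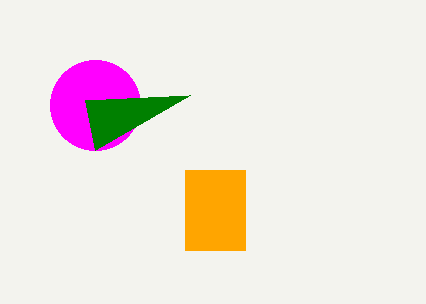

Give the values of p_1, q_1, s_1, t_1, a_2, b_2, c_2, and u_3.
p_1 = 185
q_1 = 170
s_1 = 245
t_1 = 250
a_2 = 95
b_2 = 105
c_2 = 45
u_3 = 95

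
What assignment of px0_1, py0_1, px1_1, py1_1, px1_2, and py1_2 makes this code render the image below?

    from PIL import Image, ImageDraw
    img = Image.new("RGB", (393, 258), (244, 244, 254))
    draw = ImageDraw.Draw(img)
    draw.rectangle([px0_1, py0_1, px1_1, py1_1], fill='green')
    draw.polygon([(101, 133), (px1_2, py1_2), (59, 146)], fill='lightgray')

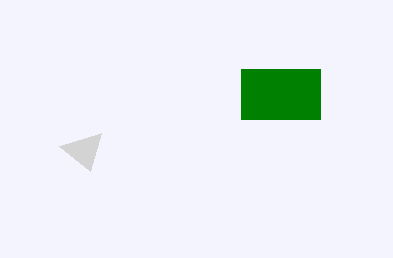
px0_1 = 241
py0_1 = 69
px1_1 = 320
py1_1 = 119
px1_2 = 90
py1_2 = 171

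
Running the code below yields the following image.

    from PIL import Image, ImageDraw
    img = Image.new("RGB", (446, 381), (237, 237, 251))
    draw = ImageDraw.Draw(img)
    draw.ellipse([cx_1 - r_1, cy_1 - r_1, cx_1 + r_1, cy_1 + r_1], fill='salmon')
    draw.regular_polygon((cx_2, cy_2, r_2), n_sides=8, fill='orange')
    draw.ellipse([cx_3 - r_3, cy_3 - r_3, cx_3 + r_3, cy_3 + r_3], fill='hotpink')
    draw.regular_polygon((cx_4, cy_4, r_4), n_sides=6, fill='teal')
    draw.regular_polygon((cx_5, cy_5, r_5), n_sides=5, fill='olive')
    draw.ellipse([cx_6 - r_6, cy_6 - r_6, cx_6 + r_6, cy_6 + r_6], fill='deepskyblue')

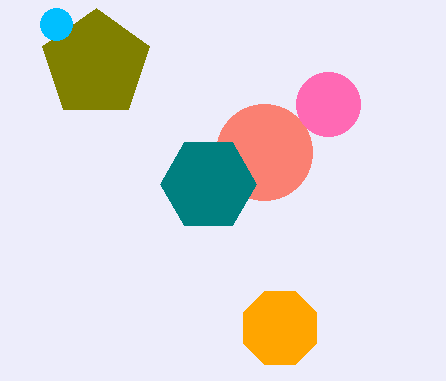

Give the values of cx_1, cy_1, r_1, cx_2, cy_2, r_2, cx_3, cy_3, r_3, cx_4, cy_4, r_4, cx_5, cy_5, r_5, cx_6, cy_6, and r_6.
cx_1 = 264, cy_1 = 152, r_1 = 48, cx_2 = 280, cy_2 = 328, r_2 = 40, cx_3 = 328, cy_3 = 104, r_3 = 32, cx_4 = 208, cy_4 = 184, r_4 = 48, cx_5 = 96, cy_5 = 64, r_5 = 56, cx_6 = 56, cy_6 = 24, r_6 = 16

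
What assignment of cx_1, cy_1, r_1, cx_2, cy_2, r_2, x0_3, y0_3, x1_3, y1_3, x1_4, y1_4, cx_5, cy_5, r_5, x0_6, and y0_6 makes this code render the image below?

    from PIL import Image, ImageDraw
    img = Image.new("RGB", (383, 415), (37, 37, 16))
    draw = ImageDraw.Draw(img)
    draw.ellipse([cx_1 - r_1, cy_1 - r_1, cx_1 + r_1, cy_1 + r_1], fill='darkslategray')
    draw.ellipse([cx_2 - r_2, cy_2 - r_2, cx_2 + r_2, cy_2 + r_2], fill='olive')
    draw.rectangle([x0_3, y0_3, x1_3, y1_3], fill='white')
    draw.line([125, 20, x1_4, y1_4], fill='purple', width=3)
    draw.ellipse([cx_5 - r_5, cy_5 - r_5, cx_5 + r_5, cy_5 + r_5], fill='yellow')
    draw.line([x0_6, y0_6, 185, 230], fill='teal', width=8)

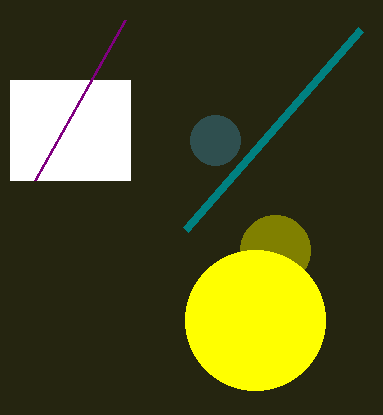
cx_1 = 215
cy_1 = 140
r_1 = 25
cx_2 = 275
cy_2 = 250
r_2 = 35
x0_3 = 10
y0_3 = 80
x1_3 = 130
y1_3 = 180
x1_4 = 35
y1_4 = 180
cx_5 = 255
cy_5 = 320
r_5 = 70
x0_6 = 360
y0_6 = 30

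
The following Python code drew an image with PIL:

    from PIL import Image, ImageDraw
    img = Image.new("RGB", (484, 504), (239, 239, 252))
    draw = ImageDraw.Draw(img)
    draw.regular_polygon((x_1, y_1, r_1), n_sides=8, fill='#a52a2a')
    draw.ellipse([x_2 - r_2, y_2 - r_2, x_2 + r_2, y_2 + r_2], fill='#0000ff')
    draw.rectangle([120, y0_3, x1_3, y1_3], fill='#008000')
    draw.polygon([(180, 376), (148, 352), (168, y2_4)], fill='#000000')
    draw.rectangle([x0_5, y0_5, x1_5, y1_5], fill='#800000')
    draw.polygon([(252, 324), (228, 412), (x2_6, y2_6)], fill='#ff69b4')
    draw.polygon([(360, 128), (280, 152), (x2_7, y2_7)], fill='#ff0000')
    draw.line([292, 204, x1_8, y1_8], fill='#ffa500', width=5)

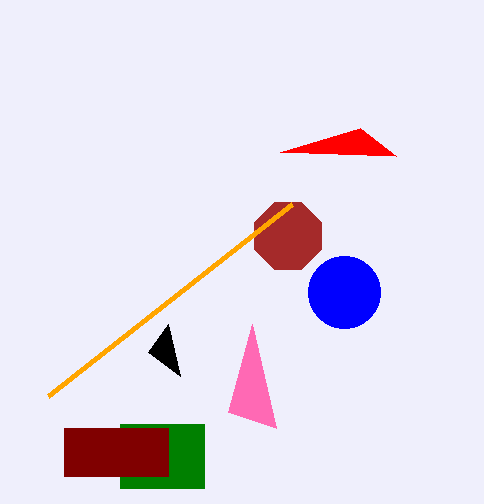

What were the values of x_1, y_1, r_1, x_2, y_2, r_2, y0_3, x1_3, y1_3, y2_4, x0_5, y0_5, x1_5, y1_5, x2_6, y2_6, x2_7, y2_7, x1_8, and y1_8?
x_1 = 288; y_1 = 236; r_1 = 36; x_2 = 344; y_2 = 292; r_2 = 36; y0_3 = 424; x1_3 = 204; y1_3 = 488; y2_4 = 324; x0_5 = 64; y0_5 = 428; x1_5 = 168; y1_5 = 476; x2_6 = 276; y2_6 = 428; x2_7 = 396; y2_7 = 156; x1_8 = 48; y1_8 = 396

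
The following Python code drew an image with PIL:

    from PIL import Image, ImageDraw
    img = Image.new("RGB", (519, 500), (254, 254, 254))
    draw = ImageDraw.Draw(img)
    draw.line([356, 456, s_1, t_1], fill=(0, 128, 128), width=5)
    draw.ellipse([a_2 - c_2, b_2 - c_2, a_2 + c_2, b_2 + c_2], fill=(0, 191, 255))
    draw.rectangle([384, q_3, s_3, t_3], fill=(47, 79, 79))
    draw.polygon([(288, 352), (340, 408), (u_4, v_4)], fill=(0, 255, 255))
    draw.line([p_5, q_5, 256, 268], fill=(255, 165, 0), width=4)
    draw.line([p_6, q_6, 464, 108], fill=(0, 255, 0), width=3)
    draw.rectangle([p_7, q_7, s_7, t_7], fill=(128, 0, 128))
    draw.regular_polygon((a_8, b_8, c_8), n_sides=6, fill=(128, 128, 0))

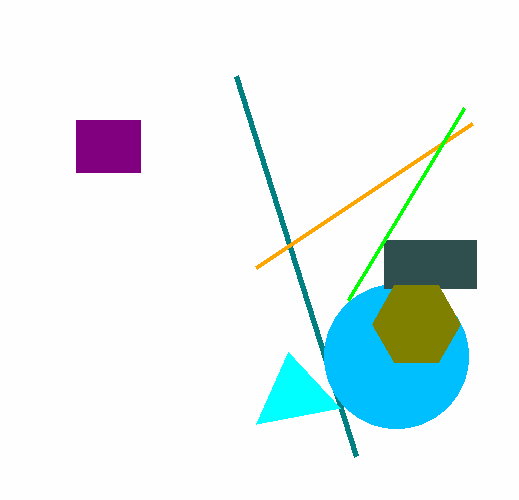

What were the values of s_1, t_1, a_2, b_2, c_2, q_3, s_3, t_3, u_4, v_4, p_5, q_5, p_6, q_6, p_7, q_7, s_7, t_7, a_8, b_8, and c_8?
s_1 = 236; t_1 = 76; a_2 = 396; b_2 = 356; c_2 = 72; q_3 = 240; s_3 = 476; t_3 = 288; u_4 = 256; v_4 = 424; p_5 = 472; q_5 = 124; p_6 = 348; q_6 = 300; p_7 = 76; q_7 = 120; s_7 = 140; t_7 = 172; a_8 = 416; b_8 = 324; c_8 = 44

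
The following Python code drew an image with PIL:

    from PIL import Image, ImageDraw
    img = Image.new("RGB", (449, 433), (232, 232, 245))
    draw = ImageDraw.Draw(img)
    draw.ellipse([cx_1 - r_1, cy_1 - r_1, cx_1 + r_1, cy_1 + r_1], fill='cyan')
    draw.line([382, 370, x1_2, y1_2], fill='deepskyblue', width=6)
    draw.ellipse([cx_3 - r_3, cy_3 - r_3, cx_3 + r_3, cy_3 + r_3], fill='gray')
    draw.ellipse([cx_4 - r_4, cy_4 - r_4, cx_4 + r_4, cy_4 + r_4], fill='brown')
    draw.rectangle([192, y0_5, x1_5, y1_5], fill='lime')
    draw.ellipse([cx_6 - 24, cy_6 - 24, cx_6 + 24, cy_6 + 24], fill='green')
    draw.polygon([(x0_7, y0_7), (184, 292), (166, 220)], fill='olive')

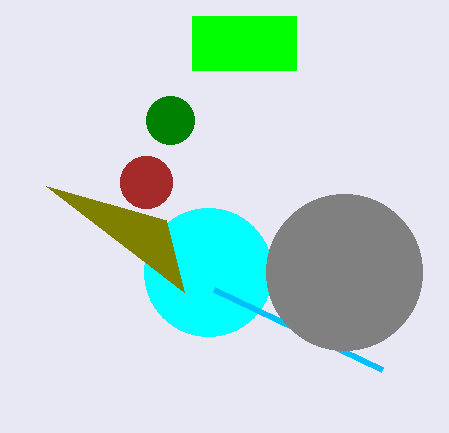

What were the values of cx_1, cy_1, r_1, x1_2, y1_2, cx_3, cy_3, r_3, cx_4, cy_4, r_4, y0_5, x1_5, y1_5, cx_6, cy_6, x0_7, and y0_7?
cx_1 = 208, cy_1 = 272, r_1 = 64, x1_2 = 214, y1_2 = 290, cx_3 = 344, cy_3 = 272, r_3 = 78, cx_4 = 146, cy_4 = 182, r_4 = 26, y0_5 = 16, x1_5 = 296, y1_5 = 70, cx_6 = 170, cy_6 = 120, x0_7 = 46, y0_7 = 186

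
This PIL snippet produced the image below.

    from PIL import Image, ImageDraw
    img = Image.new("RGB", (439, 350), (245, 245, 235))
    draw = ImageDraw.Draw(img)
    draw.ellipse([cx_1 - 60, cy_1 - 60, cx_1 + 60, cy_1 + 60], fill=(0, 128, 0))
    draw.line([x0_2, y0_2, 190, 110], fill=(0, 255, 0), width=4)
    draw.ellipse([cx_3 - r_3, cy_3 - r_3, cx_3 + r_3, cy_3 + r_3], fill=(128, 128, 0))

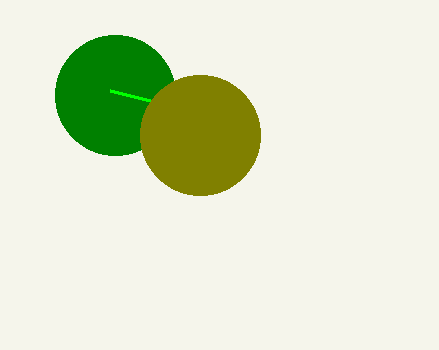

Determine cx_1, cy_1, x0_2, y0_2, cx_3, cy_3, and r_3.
cx_1 = 115
cy_1 = 95
x0_2 = 110
y0_2 = 90
cx_3 = 200
cy_3 = 135
r_3 = 60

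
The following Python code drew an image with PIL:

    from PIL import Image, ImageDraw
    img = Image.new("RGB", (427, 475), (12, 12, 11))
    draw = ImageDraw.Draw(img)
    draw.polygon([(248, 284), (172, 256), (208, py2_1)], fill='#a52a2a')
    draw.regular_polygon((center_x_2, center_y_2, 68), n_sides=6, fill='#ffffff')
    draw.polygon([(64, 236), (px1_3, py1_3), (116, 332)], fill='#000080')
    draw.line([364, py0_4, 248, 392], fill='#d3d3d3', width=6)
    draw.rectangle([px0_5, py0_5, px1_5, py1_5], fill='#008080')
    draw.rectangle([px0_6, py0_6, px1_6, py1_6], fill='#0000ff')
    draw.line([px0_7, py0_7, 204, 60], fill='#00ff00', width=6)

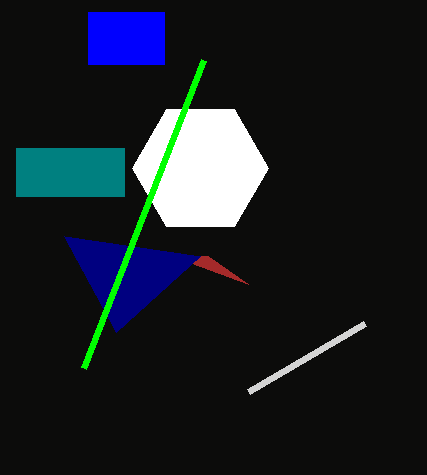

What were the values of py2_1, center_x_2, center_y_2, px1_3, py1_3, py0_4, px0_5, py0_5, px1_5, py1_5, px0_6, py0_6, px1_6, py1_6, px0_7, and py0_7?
py2_1 = 256; center_x_2 = 200; center_y_2 = 168; px1_3 = 200; py1_3 = 256; py0_4 = 324; px0_5 = 16; py0_5 = 148; px1_5 = 124; py1_5 = 196; px0_6 = 88; py0_6 = 12; px1_6 = 164; py1_6 = 64; px0_7 = 84; py0_7 = 368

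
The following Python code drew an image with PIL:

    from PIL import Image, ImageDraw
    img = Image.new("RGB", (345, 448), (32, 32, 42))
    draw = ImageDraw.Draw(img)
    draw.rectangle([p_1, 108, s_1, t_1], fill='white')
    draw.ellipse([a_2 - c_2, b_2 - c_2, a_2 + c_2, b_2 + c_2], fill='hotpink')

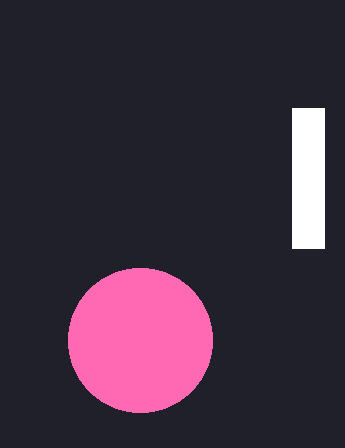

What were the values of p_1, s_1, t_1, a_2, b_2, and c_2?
p_1 = 292, s_1 = 324, t_1 = 248, a_2 = 140, b_2 = 340, c_2 = 72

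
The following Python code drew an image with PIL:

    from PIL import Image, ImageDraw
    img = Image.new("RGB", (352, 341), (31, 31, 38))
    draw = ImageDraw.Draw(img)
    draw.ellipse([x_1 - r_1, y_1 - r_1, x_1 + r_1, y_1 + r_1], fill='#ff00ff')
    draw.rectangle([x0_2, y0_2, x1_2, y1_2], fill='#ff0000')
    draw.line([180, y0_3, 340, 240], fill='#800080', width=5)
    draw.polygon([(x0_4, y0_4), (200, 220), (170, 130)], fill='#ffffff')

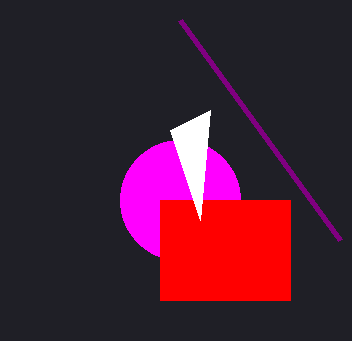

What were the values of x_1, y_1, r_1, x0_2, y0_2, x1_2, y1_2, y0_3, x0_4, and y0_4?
x_1 = 180
y_1 = 200
r_1 = 60
x0_2 = 160
y0_2 = 200
x1_2 = 290
y1_2 = 300
y0_3 = 20
x0_4 = 210
y0_4 = 110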